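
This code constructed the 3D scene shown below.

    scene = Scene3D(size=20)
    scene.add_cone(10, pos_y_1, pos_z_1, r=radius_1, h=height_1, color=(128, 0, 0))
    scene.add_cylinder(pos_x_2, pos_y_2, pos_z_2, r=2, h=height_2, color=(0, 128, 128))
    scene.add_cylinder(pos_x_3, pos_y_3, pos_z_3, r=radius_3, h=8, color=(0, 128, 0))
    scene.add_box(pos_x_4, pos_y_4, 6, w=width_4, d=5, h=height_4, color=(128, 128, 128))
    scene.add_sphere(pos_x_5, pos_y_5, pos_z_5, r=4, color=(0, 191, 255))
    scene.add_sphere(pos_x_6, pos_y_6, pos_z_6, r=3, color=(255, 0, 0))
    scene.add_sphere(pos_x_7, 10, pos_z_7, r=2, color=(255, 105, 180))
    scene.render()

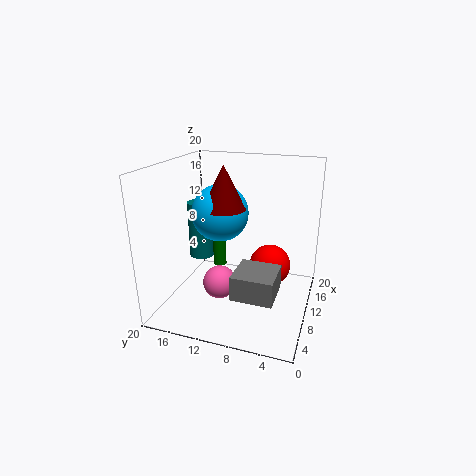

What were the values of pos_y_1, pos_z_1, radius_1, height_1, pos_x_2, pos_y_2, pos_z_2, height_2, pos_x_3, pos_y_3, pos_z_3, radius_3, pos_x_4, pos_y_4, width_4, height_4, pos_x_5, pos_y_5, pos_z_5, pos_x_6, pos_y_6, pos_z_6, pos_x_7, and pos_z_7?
pos_y_1 = 12, pos_z_1 = 14, radius_1 = 3, height_1 = 6, pos_x_2 = 15, pos_y_2 = 18, pos_z_2 = 4, height_2 = 9, pos_x_3 = 13, pos_y_3 = 14, pos_z_3 = 4, radius_3 = 1, pos_x_4 = 1, pos_y_4 = 3, width_4 = 5, height_4 = 3, pos_x_5 = 11, pos_y_5 = 13, pos_z_5 = 13, pos_x_6 = 13, pos_y_6 = 6, pos_z_6 = 5, pos_x_7 = 3, pos_z_7 = 7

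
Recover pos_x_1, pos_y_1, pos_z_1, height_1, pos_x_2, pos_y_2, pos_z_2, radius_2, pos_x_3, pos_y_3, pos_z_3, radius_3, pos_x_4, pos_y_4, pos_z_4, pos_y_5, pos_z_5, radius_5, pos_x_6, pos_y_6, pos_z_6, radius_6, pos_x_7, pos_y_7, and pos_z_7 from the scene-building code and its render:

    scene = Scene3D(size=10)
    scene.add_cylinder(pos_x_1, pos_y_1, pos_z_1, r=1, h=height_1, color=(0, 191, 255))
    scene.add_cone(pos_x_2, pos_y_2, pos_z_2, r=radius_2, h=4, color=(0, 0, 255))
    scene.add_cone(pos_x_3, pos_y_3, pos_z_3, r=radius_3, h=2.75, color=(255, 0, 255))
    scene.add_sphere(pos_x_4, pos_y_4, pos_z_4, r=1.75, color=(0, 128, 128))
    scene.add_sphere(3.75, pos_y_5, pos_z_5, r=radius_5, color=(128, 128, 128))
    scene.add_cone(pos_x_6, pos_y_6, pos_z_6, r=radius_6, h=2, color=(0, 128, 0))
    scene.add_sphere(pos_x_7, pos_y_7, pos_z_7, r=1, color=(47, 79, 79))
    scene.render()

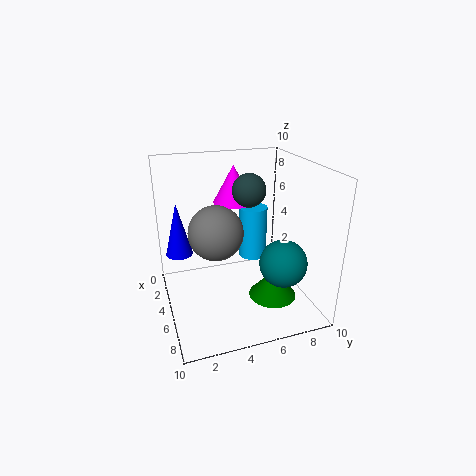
pos_x_1 = 4, pos_y_1 = 6.5, pos_z_1 = 3, height_1 = 3.75, pos_x_2 = 2.25, pos_y_2 = 1.25, pos_z_2 = 3, radius_2 = 1, pos_x_3 = 2.5, pos_y_3 = 5.5, pos_z_3 = 6.75, radius_3 = 1.5, pos_x_4 = 5.75, pos_y_4 = 8.25, pos_z_4 = 2.75, pos_y_5 = 3.75, pos_z_5 = 5, radius_5 = 2, pos_x_6 = 5.75, pos_y_6 = 7.5, pos_z_6 = 0.25, radius_6 = 1.75, pos_x_7 = 7, pos_y_7 = 5, pos_z_7 = 9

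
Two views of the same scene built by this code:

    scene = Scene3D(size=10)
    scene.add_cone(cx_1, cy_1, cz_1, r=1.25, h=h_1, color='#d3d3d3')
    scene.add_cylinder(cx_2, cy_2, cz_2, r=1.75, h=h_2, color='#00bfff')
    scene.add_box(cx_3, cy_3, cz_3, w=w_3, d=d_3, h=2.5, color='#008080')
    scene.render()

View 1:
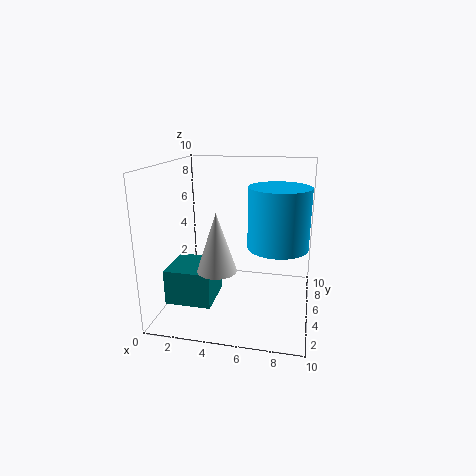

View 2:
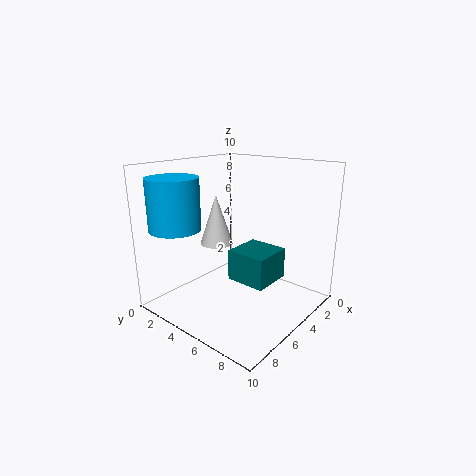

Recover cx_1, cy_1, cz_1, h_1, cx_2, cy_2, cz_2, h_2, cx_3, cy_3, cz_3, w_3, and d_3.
cx_1 = 4.25; cy_1 = 2.25; cz_1 = 3.75; h_1 = 3.75; cx_2 = 8; cy_2 = 2; cz_2 = 5.75; h_2 = 3.5; cx_3 = 0.25; cy_3 = 2.75; cz_3 = 0.5; w_3 = 3.25; d_3 = 3.25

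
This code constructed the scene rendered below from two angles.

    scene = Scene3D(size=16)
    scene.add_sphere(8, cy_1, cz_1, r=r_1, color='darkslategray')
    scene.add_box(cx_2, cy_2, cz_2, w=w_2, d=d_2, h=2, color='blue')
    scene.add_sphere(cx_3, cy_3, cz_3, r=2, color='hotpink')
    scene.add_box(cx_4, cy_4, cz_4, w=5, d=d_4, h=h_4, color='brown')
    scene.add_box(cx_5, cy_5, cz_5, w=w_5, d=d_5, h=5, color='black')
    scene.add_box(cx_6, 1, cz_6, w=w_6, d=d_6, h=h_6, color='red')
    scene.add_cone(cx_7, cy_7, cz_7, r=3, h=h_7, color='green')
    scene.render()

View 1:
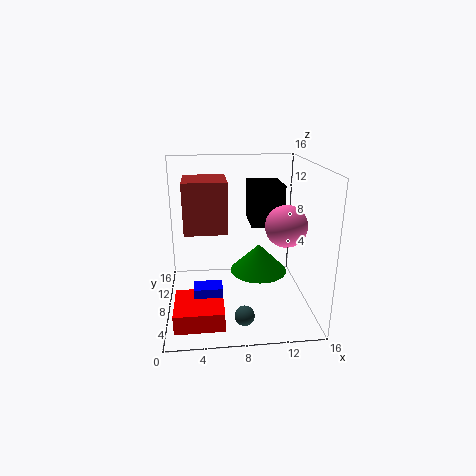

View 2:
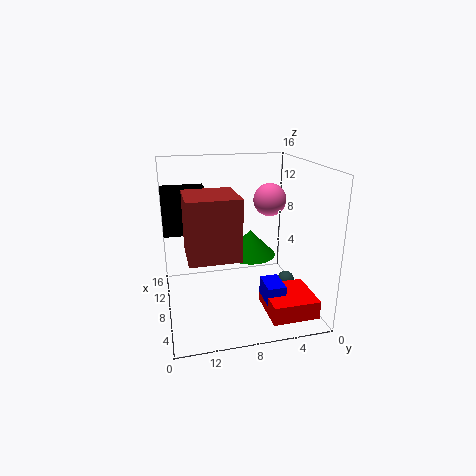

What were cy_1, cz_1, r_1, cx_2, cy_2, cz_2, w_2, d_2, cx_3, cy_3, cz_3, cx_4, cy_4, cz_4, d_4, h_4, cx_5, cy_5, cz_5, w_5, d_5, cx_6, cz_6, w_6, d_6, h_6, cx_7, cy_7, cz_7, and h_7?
cy_1 = 2; cz_1 = 2; r_1 = 1; cx_2 = 3; cy_2 = 4; cz_2 = 2; w_2 = 3; d_2 = 2; cx_3 = 12; cy_3 = 3; cz_3 = 11; cx_4 = 2; cy_4 = 9; cz_4 = 8; d_4 = 5; h_4 = 6; cx_5 = 10; cy_5 = 11; cz_5 = 8; w_5 = 4; d_5 = 5; cx_6 = 1; cz_6 = 1; w_6 = 5; d_6 = 5; h_6 = 2; cx_7 = 10; cy_7 = 6; cz_7 = 5; h_7 = 3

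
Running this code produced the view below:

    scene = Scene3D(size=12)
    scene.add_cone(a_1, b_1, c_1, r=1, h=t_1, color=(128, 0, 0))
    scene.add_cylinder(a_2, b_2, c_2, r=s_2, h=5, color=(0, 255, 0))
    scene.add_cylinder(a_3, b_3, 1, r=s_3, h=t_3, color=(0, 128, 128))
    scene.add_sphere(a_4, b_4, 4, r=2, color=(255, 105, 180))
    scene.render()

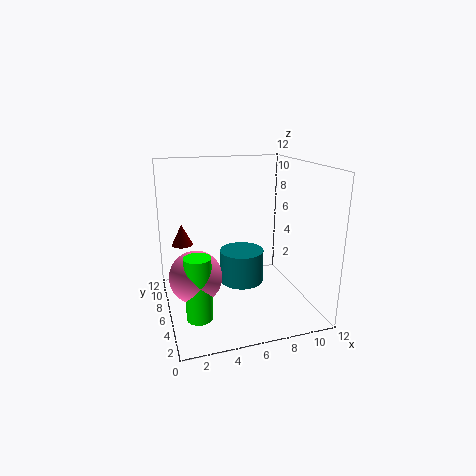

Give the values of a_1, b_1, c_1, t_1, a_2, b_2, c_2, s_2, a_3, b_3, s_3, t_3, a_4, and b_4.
a_1 = 2
b_1 = 11
c_1 = 4
t_1 = 2
a_2 = 2
b_2 = 3
c_2 = 1
s_2 = 1
a_3 = 7
b_3 = 8
s_3 = 2
t_3 = 3
a_4 = 2
b_4 = 4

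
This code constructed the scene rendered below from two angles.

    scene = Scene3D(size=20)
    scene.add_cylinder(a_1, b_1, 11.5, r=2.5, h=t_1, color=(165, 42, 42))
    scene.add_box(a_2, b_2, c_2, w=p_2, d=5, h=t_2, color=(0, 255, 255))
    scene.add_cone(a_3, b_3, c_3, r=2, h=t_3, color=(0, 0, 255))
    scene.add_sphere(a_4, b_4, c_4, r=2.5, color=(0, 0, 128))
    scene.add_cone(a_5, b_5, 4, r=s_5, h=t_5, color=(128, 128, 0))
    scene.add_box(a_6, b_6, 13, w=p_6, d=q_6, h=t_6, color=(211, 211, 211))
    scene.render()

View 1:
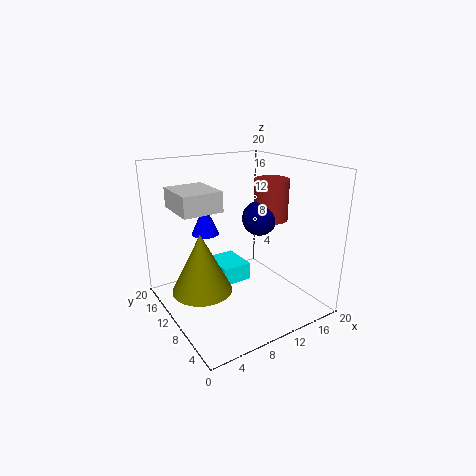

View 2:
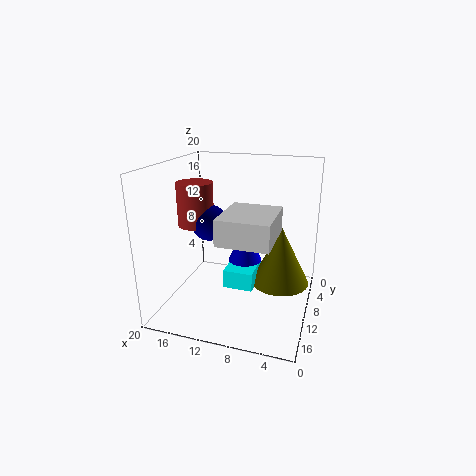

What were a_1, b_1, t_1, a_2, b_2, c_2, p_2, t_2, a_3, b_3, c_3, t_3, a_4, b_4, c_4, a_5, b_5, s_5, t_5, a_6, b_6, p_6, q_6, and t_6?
a_1 = 16, b_1 = 10.5, t_1 = 6, a_2 = 7, b_2 = 8.5, c_2 = 4, p_2 = 4, t_2 = 2.5, a_3 = 7.5, b_3 = 15, c_3 = 9.5, t_3 = 4.5, a_4 = 14, b_4 = 10.5, c_4 = 12, a_5 = 4, b_5 = 9.5, s_5 = 4, t_5 = 8, a_6 = 3.5, b_6 = 13, p_6 = 6, q_6 = 7, t_6 = 3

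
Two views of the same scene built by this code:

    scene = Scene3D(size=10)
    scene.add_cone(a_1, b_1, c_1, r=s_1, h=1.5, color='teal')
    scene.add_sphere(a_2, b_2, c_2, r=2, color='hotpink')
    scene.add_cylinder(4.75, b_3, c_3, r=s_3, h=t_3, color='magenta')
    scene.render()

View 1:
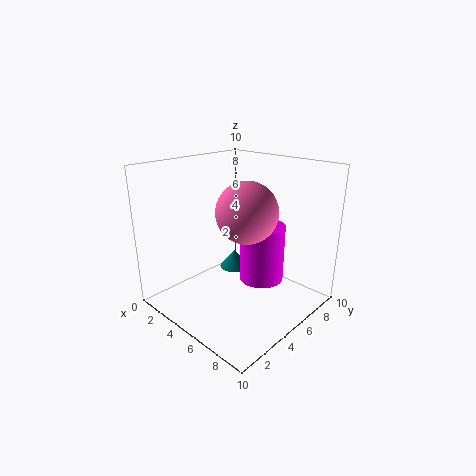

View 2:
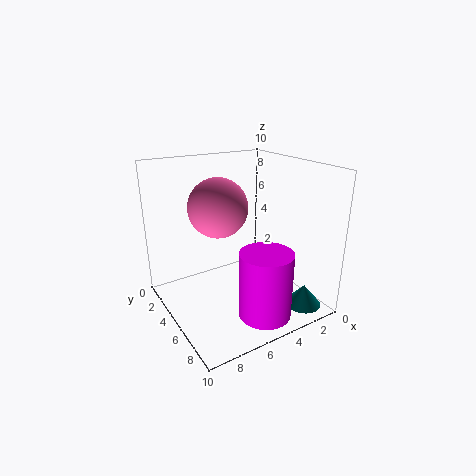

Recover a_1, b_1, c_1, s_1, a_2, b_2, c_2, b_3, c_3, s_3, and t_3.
a_1 = 1.5
b_1 = 8.25
c_1 = 0.25
s_1 = 1.25
a_2 = 6.25
b_2 = 4.5
c_2 = 7.25
b_3 = 8
c_3 = 0.5
s_3 = 1.75
t_3 = 4.5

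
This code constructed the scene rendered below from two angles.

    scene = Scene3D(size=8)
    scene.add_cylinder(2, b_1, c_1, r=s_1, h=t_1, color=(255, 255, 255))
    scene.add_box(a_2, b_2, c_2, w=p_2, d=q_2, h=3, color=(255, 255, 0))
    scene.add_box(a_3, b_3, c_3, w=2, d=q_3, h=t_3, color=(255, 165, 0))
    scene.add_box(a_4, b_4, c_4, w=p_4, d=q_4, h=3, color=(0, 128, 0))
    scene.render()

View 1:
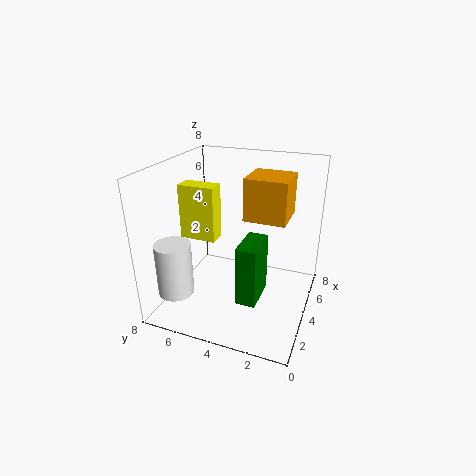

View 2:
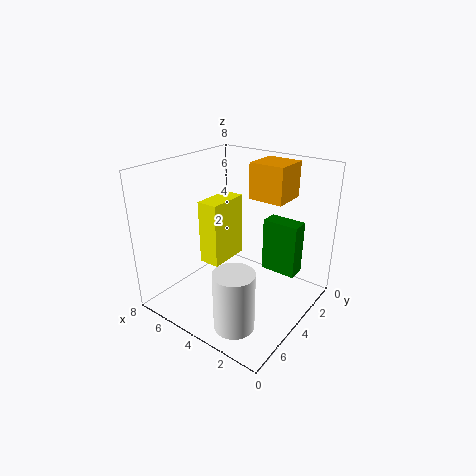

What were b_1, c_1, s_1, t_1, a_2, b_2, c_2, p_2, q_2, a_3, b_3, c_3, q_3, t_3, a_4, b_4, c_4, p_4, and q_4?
b_1 = 7, c_1 = 1, s_1 = 1, t_1 = 3, a_2 = 3, b_2 = 5, c_2 = 4, p_2 = 1, q_2 = 2, a_3 = 2, b_3 = 1, c_3 = 6, q_3 = 2, t_3 = 2, a_4 = 1, b_4 = 2, c_4 = 2, p_4 = 2, q_4 = 1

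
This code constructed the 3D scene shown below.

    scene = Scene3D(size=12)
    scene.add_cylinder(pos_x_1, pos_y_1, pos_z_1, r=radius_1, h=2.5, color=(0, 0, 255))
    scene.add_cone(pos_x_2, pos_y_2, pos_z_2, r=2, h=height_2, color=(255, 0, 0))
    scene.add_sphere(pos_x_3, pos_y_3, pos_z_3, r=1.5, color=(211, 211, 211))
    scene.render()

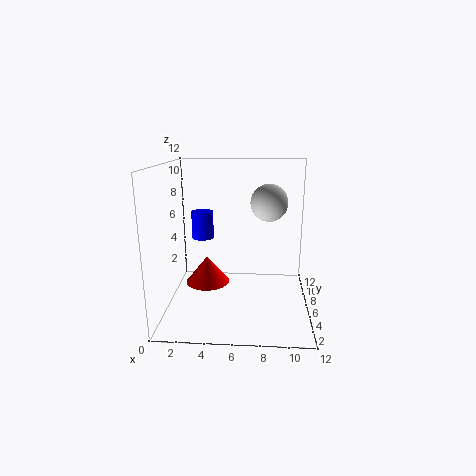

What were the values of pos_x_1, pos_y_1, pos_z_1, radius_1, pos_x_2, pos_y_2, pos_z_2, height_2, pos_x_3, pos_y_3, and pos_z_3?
pos_x_1 = 2.5, pos_y_1 = 9, pos_z_1 = 5, radius_1 = 1, pos_x_2 = 3, pos_y_2 = 8, pos_z_2 = 1, height_2 = 2.5, pos_x_3 = 8.5, pos_y_3 = 6, pos_z_3 = 9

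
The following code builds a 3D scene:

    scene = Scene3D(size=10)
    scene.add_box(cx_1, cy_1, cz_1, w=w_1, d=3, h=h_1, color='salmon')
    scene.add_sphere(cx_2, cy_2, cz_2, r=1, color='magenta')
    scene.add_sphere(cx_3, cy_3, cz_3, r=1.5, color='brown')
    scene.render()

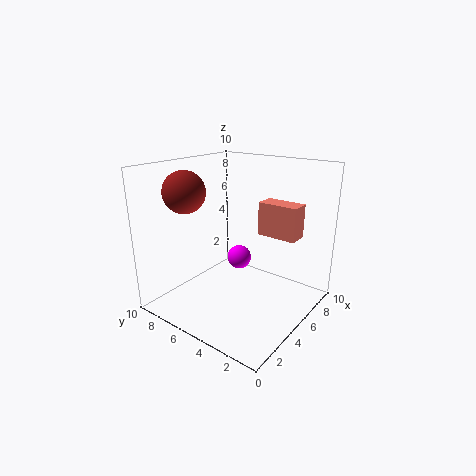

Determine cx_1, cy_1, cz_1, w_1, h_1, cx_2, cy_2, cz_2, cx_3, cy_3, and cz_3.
cx_1 = 7.5, cy_1 = 2, cz_1 = 4.5, w_1 = 1.5, h_1 = 2.5, cx_2 = 8.5, cy_2 = 7.5, cz_2 = 1.5, cx_3 = 3.5, cy_3 = 8.5, cz_3 = 8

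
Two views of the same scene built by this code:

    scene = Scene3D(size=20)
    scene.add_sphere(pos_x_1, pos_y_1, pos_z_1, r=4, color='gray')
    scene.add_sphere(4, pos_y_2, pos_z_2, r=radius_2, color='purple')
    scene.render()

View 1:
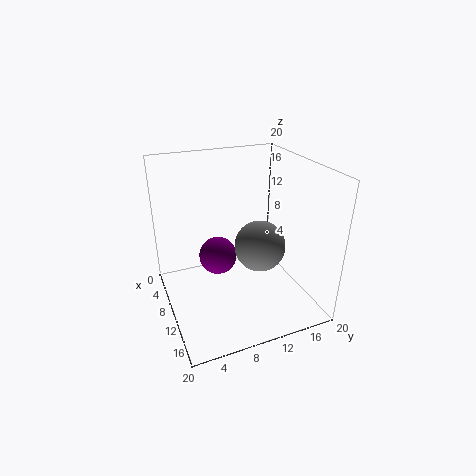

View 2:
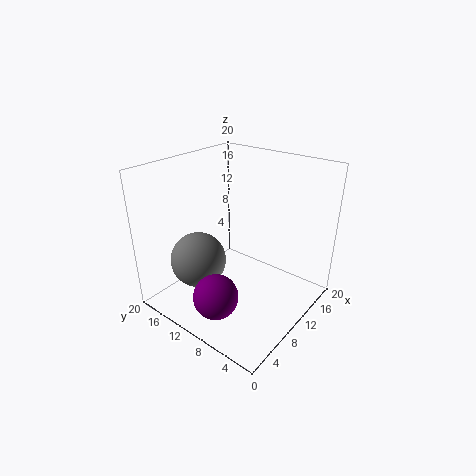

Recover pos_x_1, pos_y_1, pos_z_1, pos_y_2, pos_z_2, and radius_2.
pos_x_1 = 7
pos_y_1 = 15
pos_z_1 = 6
pos_y_2 = 9
pos_z_2 = 4
radius_2 = 3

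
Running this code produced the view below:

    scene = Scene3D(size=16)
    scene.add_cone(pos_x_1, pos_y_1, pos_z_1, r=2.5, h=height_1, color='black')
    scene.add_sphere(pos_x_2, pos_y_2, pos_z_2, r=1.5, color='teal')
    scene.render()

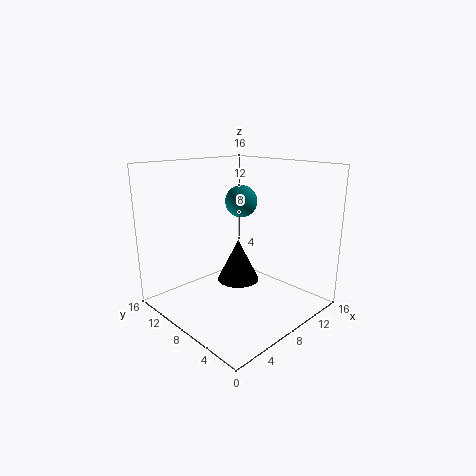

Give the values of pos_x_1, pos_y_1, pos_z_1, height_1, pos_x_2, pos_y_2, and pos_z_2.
pos_x_1 = 9.5; pos_y_1 = 9.5; pos_z_1 = 2; height_1 = 5; pos_x_2 = 5.5; pos_y_2 = 5; pos_z_2 = 13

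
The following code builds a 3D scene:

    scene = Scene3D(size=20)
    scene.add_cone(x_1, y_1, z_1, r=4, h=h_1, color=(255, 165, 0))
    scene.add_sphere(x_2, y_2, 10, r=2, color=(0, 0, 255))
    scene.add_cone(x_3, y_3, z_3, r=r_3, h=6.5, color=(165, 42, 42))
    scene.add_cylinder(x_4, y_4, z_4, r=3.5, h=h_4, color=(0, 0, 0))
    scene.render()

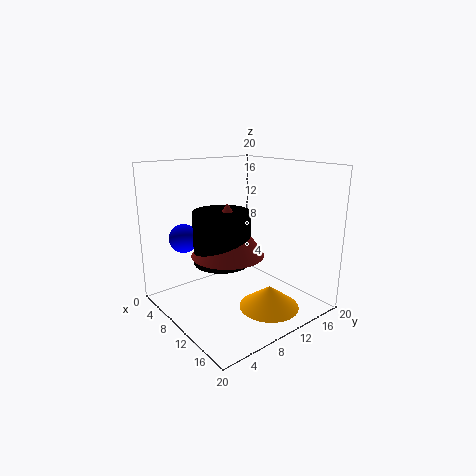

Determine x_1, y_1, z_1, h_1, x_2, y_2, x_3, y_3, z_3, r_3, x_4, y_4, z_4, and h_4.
x_1 = 15.5
y_1 = 11
z_1 = 1.5
h_1 = 3
x_2 = 5.5
y_2 = 4
x_3 = 13
y_3 = 6
z_3 = 9.5
r_3 = 4.5
x_4 = 12.5
y_4 = 5.5
z_4 = 8.5
h_4 = 6.5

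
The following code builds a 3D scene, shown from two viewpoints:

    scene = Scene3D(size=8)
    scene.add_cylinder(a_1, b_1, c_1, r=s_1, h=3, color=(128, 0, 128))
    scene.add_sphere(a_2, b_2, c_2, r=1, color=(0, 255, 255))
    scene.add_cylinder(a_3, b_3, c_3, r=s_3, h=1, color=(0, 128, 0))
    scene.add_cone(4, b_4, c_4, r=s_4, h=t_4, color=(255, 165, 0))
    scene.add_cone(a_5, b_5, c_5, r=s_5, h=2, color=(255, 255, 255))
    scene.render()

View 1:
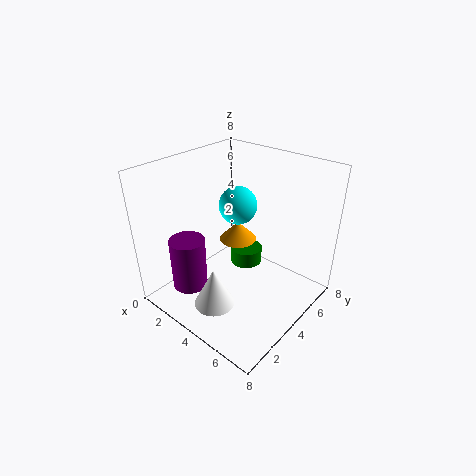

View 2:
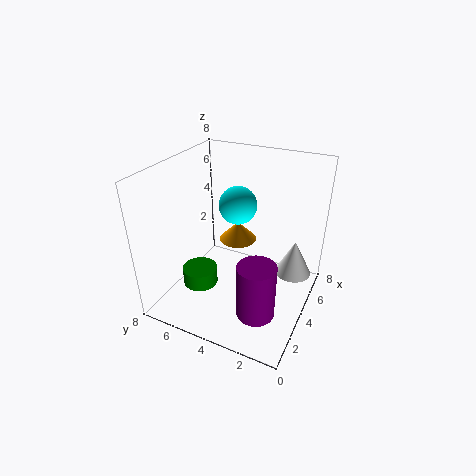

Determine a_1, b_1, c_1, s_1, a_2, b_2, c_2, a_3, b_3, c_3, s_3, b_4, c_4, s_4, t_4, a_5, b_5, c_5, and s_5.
a_1 = 2; b_1 = 2; c_1 = 1; s_1 = 1; a_2 = 4; b_2 = 4; c_2 = 6; a_3 = 3; b_3 = 6; c_3 = 1; s_3 = 1; b_4 = 4; c_4 = 4; s_4 = 1; t_4 = 1; a_5 = 5; b_5 = 1; c_5 = 2; s_5 = 1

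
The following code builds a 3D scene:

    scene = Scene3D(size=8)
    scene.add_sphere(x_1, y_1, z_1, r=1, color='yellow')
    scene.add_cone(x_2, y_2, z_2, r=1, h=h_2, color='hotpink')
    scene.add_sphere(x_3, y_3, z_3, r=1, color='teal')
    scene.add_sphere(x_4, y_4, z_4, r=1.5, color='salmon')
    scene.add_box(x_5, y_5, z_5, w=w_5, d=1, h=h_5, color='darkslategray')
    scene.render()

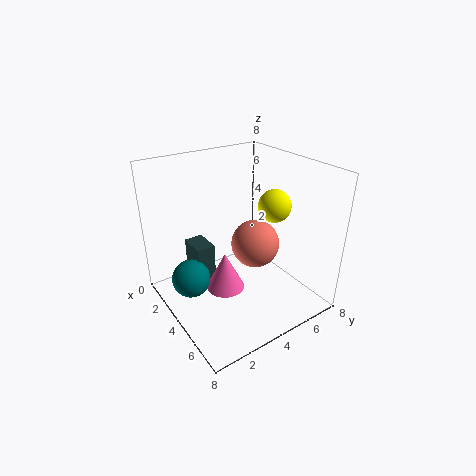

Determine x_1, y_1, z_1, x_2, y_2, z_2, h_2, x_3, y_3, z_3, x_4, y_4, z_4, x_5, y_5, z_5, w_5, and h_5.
x_1 = 3.5
y_1 = 7
z_1 = 5
x_2 = 5
y_2 = 2.5
z_2 = 2
h_2 = 2
x_3 = 4
y_3 = 1
z_3 = 2.5
x_4 = 3
y_4 = 6
z_4 = 2.5
x_5 = 2.5
y_5 = 1.5
z_5 = 1.5
w_5 = 1.5
h_5 = 2.5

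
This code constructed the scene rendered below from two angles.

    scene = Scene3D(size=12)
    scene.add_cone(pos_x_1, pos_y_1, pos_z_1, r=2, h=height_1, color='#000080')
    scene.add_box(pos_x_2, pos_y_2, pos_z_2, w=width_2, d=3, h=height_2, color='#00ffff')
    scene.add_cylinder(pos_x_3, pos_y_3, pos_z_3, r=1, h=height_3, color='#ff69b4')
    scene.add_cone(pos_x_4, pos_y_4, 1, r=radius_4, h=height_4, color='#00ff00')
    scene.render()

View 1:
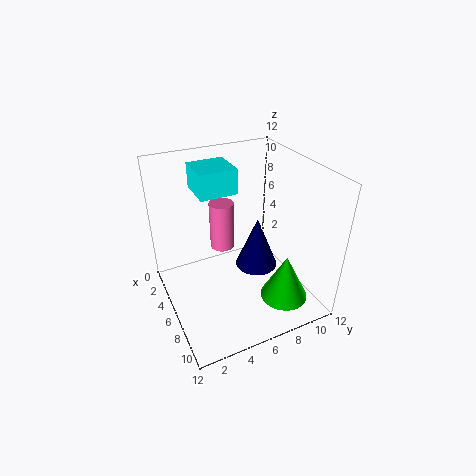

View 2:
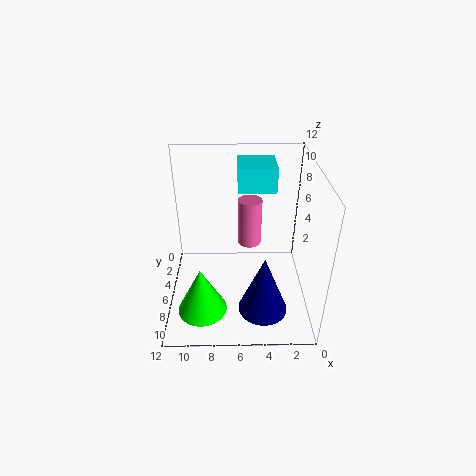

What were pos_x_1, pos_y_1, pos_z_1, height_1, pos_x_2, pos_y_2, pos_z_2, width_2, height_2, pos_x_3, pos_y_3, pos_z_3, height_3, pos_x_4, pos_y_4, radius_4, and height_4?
pos_x_1 = 4
pos_y_1 = 9
pos_z_1 = 1
height_1 = 5
pos_x_2 = 3
pos_y_2 = 3
pos_z_2 = 10
width_2 = 3
height_2 = 2
pos_x_3 = 5
pos_y_3 = 5
pos_z_3 = 5
height_3 = 4
pos_x_4 = 9
pos_y_4 = 9
radius_4 = 2
height_4 = 4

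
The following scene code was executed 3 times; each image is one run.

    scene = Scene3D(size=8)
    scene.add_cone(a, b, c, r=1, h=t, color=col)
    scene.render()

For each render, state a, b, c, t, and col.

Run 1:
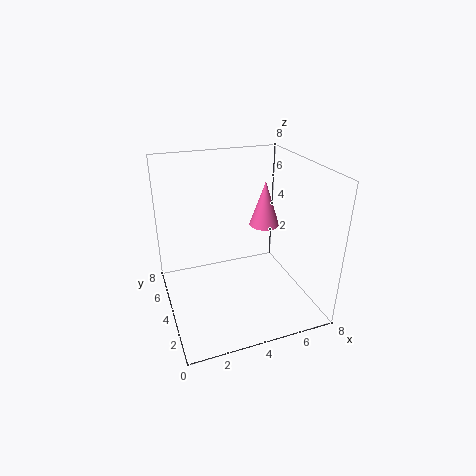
a = 7, b = 7, c = 3, t = 3, col = 'hotpink'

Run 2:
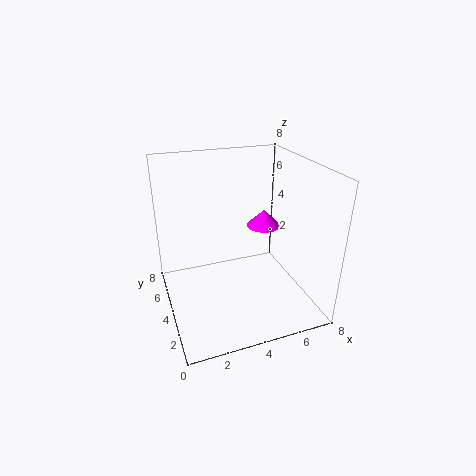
a = 6, b = 5, c = 4, t = 1, col = 'magenta'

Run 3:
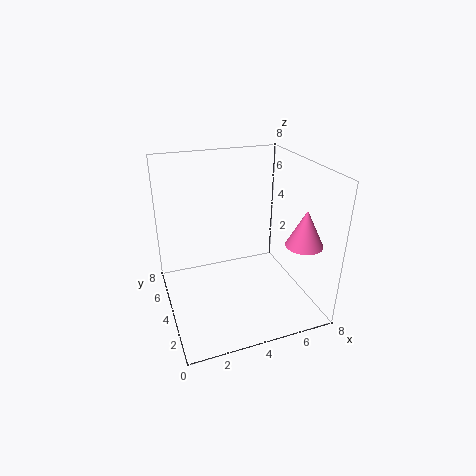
a = 7, b = 2, c = 4, t = 2, col = 'hotpink'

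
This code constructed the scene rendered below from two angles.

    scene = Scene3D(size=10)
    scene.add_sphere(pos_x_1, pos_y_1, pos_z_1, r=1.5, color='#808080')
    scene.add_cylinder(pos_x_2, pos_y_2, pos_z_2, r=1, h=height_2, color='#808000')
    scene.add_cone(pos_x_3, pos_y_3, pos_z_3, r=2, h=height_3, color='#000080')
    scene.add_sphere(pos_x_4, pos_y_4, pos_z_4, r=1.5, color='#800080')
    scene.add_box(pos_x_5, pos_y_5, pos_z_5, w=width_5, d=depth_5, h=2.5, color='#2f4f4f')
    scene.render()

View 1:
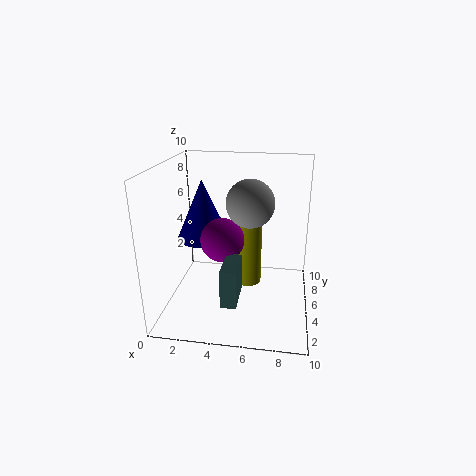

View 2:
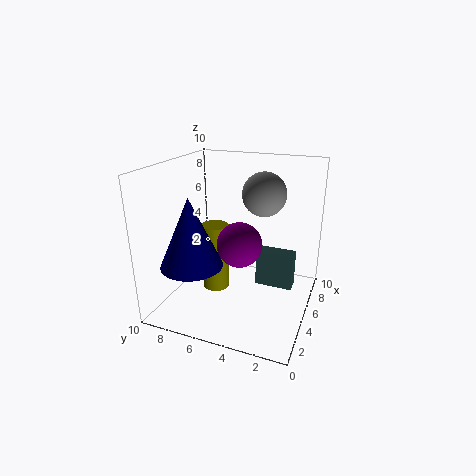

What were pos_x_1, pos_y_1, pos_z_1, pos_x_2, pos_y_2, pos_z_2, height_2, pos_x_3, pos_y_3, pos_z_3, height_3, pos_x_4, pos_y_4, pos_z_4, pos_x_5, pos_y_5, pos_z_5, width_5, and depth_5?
pos_x_1 = 6; pos_y_1 = 3.5; pos_z_1 = 8; pos_x_2 = 5.5; pos_y_2 = 7; pos_z_2 = 0.5; height_2 = 5; pos_x_3 = 2; pos_y_3 = 7; pos_z_3 = 4; height_3 = 4.5; pos_x_4 = 4; pos_y_4 = 4.5; pos_z_4 = 5; pos_x_5 = 4.5; pos_y_5 = 1; pos_z_5 = 2; width_5 = 1; depth_5 = 2.5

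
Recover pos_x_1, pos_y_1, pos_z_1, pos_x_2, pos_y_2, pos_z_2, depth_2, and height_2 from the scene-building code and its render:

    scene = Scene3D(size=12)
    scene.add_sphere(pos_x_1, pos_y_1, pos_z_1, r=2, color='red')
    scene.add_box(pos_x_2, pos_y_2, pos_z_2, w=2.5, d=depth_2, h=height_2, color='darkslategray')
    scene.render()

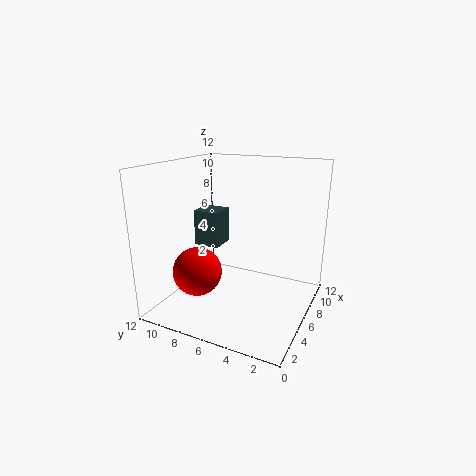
pos_x_1 = 3.5
pos_y_1 = 8.5
pos_z_1 = 3.5
pos_x_2 = 8.5
pos_y_2 = 9.5
pos_z_2 = 3.5
depth_2 = 2.5
height_2 = 3.5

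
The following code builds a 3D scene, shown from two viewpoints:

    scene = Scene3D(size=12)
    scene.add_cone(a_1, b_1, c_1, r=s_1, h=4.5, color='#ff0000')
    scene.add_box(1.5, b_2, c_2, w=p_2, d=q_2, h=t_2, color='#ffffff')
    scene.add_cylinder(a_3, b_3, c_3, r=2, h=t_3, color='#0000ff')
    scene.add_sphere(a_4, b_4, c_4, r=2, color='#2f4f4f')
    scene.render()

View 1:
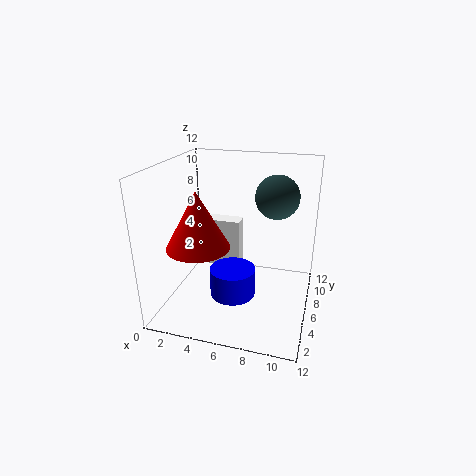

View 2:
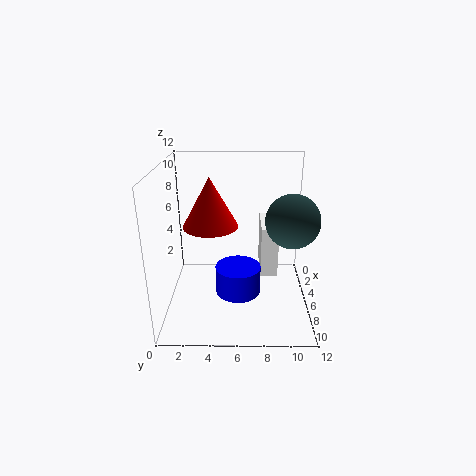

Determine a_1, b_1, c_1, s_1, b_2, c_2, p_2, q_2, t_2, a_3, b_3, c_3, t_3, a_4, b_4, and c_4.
a_1 = 3.5; b_1 = 3.5; c_1 = 6; s_1 = 2.5; b_2 = 8; c_2 = 2; p_2 = 4; q_2 = 1.5; t_2 = 4.5; a_3 = 5.5; b_3 = 6; c_3 = 0.5; t_3 = 2.5; a_4 = 8.5; b_4 = 10; c_4 = 8.5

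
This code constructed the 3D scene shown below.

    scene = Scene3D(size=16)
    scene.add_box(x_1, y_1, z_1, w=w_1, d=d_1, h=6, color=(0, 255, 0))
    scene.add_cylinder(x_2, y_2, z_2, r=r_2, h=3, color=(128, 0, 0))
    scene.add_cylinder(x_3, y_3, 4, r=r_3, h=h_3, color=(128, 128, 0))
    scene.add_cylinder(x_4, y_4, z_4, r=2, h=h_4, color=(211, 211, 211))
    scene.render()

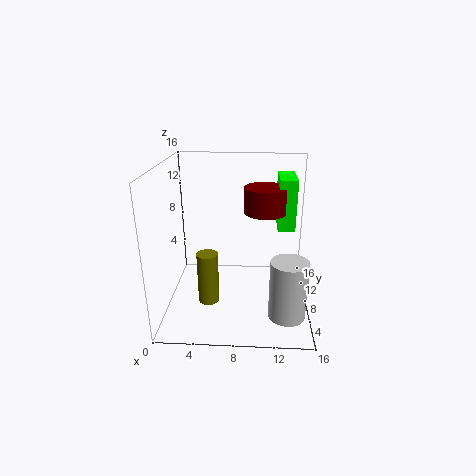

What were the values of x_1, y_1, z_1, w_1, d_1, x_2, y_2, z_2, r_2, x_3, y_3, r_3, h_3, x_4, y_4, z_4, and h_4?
x_1 = 12.5
y_1 = 10
z_1 = 8
w_1 = 2
d_1 = 5
x_2 = 11
y_2 = 11
z_2 = 10
r_2 = 2.5
x_3 = 5.5
y_3 = 2
r_3 = 1
h_3 = 5
x_4 = 13.5
y_4 = 4.5
z_4 = 0.5
h_4 = 6.5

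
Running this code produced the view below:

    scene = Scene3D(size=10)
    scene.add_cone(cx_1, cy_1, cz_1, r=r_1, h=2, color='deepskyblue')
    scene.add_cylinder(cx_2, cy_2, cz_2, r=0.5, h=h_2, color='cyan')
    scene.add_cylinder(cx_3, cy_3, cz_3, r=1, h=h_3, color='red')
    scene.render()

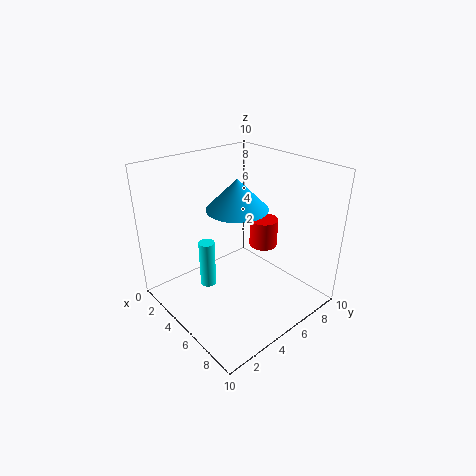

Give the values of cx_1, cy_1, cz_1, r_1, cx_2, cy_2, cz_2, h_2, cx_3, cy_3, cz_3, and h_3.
cx_1 = 5.5
cy_1 = 4.5
cz_1 = 7.5
r_1 = 2
cx_2 = 5.5
cy_2 = 2
cz_2 = 3
h_2 = 3
cx_3 = 5.5
cy_3 = 7
cz_3 = 4
h_3 = 2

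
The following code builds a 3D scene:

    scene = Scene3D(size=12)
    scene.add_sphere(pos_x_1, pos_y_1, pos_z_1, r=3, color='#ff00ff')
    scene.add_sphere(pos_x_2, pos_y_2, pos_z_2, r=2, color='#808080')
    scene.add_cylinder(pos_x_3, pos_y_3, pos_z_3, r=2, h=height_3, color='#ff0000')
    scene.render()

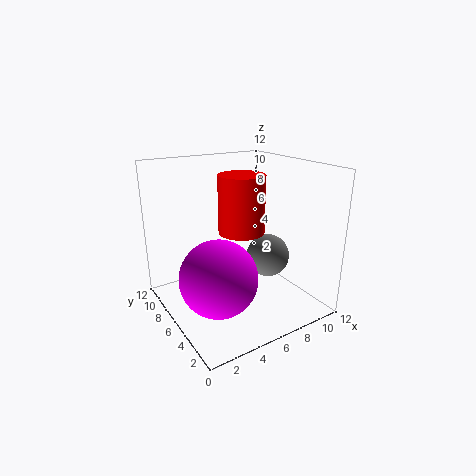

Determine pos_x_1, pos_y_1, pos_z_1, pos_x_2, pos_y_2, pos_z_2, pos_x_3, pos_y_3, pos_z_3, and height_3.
pos_x_1 = 3
pos_y_1 = 4
pos_z_1 = 4
pos_x_2 = 10
pos_y_2 = 7
pos_z_2 = 3
pos_x_3 = 7
pos_y_3 = 7
pos_z_3 = 6
height_3 = 5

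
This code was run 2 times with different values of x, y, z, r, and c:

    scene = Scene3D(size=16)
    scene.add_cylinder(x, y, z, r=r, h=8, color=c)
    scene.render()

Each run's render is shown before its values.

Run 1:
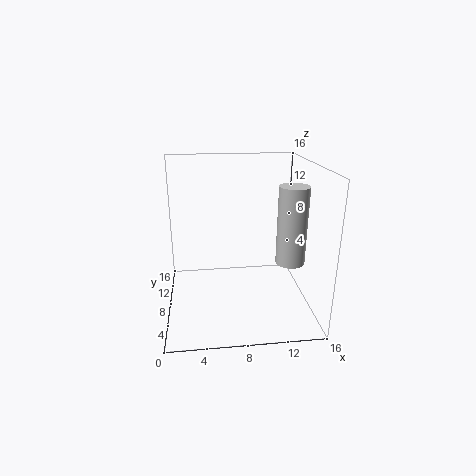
x = 13, y = 4.5, z = 6.5, r = 1.5, c = 'lightgray'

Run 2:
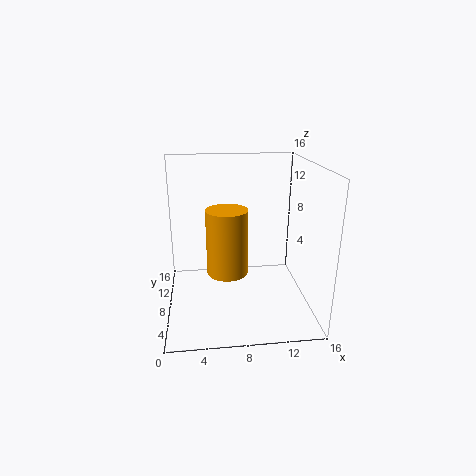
x = 7, y = 10.5, z = 2.5, r = 2.5, c = 'orange'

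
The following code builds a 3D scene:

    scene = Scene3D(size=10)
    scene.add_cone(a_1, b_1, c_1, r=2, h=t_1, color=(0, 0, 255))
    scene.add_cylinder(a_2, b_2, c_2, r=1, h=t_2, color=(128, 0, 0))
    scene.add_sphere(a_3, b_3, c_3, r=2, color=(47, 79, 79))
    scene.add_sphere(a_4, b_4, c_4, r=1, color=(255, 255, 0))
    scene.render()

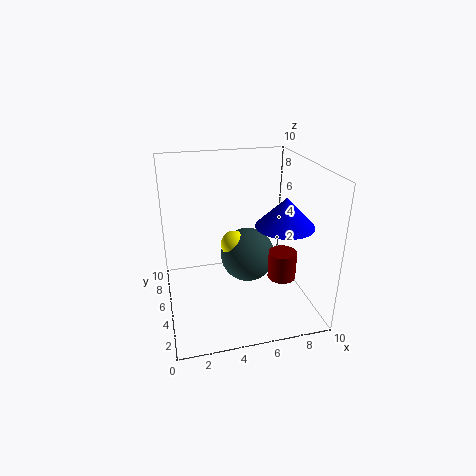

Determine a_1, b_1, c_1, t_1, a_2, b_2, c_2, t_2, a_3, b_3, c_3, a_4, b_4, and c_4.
a_1 = 8, b_1 = 4, c_1 = 6, t_1 = 2, a_2 = 8, b_2 = 4, c_2 = 2, t_2 = 2, a_3 = 6, b_3 = 6, c_3 = 3, a_4 = 5, b_4 = 6, c_4 = 4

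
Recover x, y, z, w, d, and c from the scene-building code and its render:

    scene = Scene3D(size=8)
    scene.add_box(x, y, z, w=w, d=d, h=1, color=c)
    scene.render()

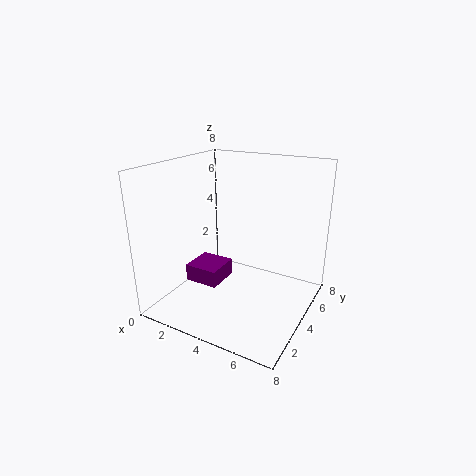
x = 1; y = 3; z = 1; w = 2; d = 2; c = 'purple'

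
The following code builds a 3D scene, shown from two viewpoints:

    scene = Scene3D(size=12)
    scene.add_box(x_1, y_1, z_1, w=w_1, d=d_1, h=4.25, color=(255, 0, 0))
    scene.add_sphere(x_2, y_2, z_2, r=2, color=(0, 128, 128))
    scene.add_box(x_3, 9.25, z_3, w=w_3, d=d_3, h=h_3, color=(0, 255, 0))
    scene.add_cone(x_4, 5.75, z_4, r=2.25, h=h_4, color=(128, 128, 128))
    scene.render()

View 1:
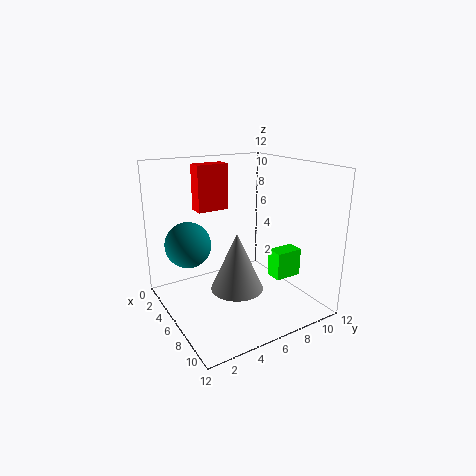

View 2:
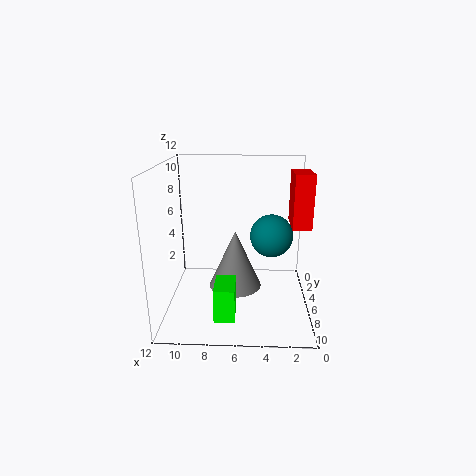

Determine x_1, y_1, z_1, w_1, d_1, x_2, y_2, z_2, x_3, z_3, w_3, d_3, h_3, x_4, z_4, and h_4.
x_1 = 0.25, y_1 = 4.5, z_1 = 7.25, w_1 = 1.5, d_1 = 3, x_2 = 3, y_2 = 2.75, z_2 = 5, x_3 = 6, z_3 = 1.75, w_3 = 1.5, d_3 = 2.5, h_3 = 2.5, x_4 = 6.25, z_4 = 1.5, h_4 = 5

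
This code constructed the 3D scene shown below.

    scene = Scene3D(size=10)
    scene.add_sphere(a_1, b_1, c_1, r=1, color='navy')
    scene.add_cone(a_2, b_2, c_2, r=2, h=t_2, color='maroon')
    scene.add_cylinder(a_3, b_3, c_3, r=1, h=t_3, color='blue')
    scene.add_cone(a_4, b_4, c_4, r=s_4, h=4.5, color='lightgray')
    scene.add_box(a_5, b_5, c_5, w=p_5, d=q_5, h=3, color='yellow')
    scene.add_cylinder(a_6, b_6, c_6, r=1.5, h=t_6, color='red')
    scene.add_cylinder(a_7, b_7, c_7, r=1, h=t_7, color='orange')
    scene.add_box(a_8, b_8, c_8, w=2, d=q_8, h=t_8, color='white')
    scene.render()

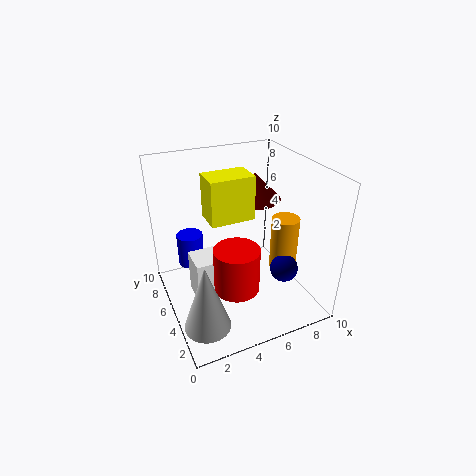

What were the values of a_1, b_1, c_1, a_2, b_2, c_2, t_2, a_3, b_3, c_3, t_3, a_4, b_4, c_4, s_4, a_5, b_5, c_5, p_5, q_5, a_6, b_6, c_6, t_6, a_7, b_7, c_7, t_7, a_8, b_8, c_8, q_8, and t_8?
a_1 = 8, b_1 = 3.5, c_1 = 2.5, a_2 = 7.5, b_2 = 7.5, c_2 = 6.5, t_2 = 2, a_3 = 2.5, b_3 = 8.5, c_3 = 1.5, t_3 = 2.5, a_4 = 1.5, b_4 = 2, c_4 = 1, s_4 = 1.5, a_5 = 3, b_5 = 4.5, c_5 = 6.5, p_5 = 3, q_5 = 2, a_6 = 4, b_6 = 3, c_6 = 2.5, t_6 = 3, a_7 = 8.5, b_7 = 4.5, c_7 = 2, t_7 = 4, a_8 = 1.5, b_8 = 3.5, c_8 = 1.5, q_8 = 2, t_8 = 3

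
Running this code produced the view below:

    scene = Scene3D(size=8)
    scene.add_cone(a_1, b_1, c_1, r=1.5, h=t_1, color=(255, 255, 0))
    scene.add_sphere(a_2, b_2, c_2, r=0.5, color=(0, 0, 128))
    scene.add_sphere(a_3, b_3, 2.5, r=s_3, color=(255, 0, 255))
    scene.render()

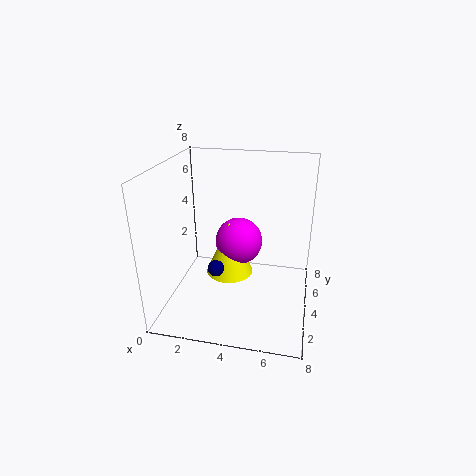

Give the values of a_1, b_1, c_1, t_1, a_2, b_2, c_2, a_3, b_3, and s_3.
a_1 = 3; b_1 = 6; c_1 = 0.5; t_1 = 3.5; a_2 = 2.5; b_2 = 4.5; c_2 = 1.5; a_3 = 3.5; b_3 = 6.5; s_3 = 1.5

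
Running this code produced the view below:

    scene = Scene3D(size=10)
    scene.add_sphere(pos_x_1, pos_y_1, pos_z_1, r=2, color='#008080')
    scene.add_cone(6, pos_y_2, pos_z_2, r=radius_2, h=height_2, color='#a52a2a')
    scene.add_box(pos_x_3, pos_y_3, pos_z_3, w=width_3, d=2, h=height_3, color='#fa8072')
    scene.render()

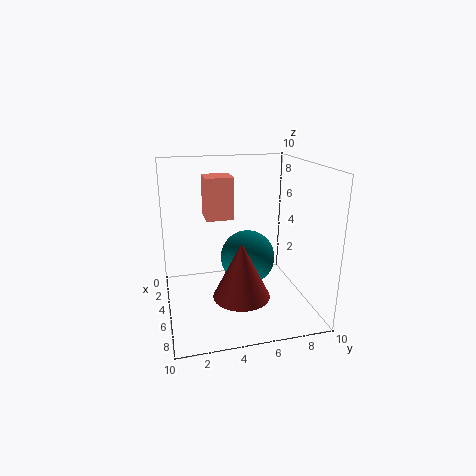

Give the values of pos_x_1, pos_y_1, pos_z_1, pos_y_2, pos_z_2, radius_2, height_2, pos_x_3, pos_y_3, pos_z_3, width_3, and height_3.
pos_x_1 = 4, pos_y_1 = 6, pos_z_1 = 3, pos_y_2 = 5, pos_z_2 = 1, radius_2 = 2, height_2 = 4, pos_x_3 = 2, pos_y_3 = 3, pos_z_3 = 6, width_3 = 2, height_3 = 3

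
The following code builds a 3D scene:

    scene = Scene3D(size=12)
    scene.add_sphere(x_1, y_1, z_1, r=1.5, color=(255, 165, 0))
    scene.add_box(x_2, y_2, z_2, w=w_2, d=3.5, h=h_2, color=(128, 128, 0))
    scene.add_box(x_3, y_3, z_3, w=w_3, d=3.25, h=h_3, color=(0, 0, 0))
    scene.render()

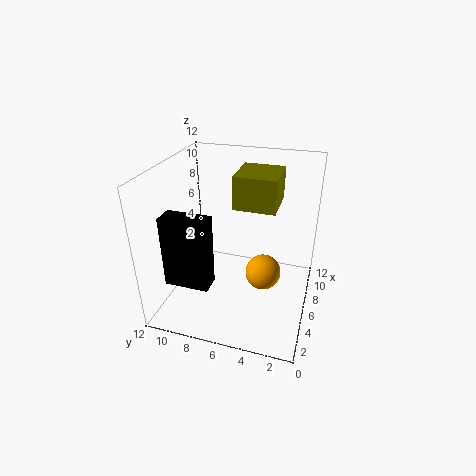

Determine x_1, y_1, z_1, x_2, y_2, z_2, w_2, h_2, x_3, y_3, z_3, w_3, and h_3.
x_1 = 6
y_1 = 3.75
z_1 = 3
x_2 = 6
y_2 = 3
z_2 = 8.5
w_2 = 3.75
h_2 = 2.75
x_3 = 0.25
y_3 = 6.5
z_3 = 4.75
w_3 = 1.5
h_3 = 5.25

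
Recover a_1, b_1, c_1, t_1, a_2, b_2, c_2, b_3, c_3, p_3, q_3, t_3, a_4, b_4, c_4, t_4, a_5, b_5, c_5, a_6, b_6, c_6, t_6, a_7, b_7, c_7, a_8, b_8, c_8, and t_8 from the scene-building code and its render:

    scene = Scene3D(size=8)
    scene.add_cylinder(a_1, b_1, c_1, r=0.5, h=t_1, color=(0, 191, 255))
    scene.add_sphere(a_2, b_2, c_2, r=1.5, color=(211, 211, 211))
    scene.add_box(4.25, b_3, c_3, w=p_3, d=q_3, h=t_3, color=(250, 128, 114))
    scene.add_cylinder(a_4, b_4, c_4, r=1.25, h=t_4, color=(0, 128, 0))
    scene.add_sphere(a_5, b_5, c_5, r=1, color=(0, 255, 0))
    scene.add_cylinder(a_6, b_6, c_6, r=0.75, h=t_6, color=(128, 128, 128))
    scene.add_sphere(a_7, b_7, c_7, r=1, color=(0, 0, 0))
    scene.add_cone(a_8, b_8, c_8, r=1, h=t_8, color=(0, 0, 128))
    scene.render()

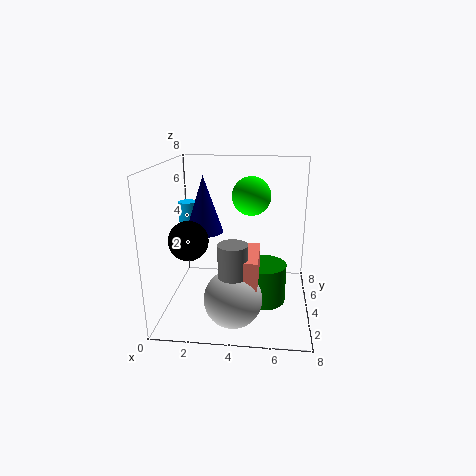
a_1 = 1.25; b_1 = 4; c_1 = 4.75; t_1 = 1.25; a_2 = 4; b_2 = 1.75; c_2 = 1.5; b_3 = 1.25; c_3 = 2.25; p_3 = 1; q_3 = 2.75; t_3 = 1.5; a_4 = 5.5; b_4 = 4; c_4 = 0.25; t_4 = 2.25; a_5 = 4.75; b_5 = 3.5; c_5 = 6.5; a_6 = 4; b_6 = 1.75; c_6 = 2.25; t_6 = 2.25; a_7 = 1.75; b_7 = 2; c_7 = 4.5; a_8 = 2.25; b_8 = 3.5; c_8 = 4.5; t_8 = 3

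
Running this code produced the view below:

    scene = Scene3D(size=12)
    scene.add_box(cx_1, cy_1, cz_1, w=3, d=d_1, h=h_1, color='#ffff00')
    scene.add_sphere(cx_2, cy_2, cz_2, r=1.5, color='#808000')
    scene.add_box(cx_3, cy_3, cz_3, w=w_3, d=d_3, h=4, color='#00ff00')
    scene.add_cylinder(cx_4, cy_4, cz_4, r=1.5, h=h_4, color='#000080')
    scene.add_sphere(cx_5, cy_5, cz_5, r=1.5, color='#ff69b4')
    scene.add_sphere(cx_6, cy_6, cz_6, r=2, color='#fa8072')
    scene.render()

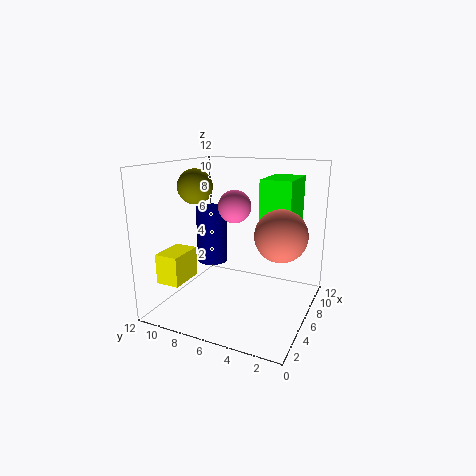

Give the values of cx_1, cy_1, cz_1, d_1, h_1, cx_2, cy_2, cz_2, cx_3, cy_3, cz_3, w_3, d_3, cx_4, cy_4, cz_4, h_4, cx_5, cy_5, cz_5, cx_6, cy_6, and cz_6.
cx_1 = 2, cy_1 = 9.5, cz_1 = 2.5, d_1 = 2, h_1 = 2.5, cx_2 = 6, cy_2 = 10, cz_2 = 10, cx_3 = 5.5, cy_3 = 1.5, cz_3 = 7, w_3 = 4, d_3 = 2.5, cx_4 = 9.5, cy_4 = 10.5, cz_4 = 2, h_4 = 5.5, cx_5 = 8.5, cy_5 = 7.5, cz_5 = 8, cx_6 = 5, cy_6 = 2, cz_6 = 7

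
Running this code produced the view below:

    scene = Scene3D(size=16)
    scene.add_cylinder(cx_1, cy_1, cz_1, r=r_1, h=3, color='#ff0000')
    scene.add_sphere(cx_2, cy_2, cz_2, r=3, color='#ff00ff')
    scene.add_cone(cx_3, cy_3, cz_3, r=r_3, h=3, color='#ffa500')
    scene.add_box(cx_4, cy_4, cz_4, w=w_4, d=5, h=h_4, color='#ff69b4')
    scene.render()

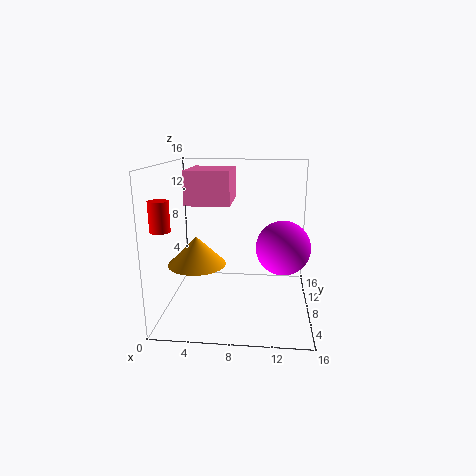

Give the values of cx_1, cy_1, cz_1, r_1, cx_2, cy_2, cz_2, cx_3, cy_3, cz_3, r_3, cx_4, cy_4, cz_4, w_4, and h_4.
cx_1 = 1
cy_1 = 3
cz_1 = 10
r_1 = 1
cx_2 = 13
cy_2 = 8
cz_2 = 7
cx_3 = 4
cy_3 = 5
cz_3 = 6
r_3 = 3
cx_4 = 4
cy_4 = 1
cz_4 = 13
w_4 = 4
h_4 = 3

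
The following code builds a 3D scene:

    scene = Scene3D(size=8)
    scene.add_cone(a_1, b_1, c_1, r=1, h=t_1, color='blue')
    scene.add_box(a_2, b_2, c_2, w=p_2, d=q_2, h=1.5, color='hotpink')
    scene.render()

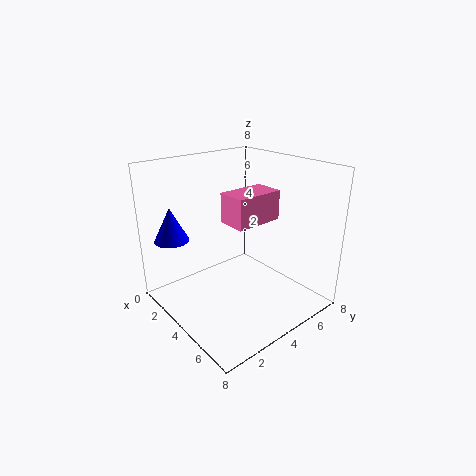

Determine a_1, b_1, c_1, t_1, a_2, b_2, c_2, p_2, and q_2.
a_1 = 1, b_1 = 1.5, c_1 = 3.5, t_1 = 2, a_2 = 4.5, b_2 = 2.5, c_2 = 5.5, p_2 = 1.5, q_2 = 2.5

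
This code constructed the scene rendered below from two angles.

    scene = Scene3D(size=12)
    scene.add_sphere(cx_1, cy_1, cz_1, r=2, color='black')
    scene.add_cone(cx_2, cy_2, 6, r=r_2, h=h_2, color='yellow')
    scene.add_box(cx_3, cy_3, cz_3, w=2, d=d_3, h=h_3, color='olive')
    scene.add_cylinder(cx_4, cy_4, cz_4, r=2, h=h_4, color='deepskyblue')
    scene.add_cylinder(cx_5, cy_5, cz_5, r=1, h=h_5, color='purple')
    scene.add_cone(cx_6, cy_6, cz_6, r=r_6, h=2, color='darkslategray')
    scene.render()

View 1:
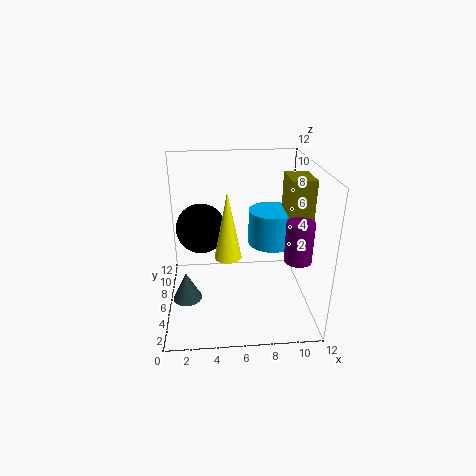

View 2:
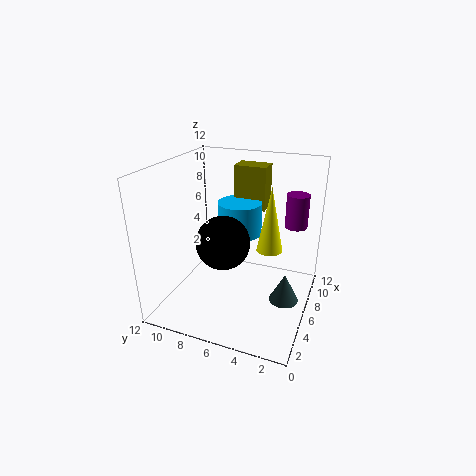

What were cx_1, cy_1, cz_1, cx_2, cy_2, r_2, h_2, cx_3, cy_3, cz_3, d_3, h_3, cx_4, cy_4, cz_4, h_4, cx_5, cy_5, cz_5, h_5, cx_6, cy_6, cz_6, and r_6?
cx_1 = 3, cy_1 = 6, cz_1 = 7, cx_2 = 5, cy_2 = 3, r_2 = 1, h_2 = 5, cx_3 = 10, cy_3 = 5, cz_3 = 7, d_3 = 3, h_3 = 4, cx_4 = 9, cy_4 = 7, cz_4 = 5, h_4 = 3, cx_5 = 10, cy_5 = 2, cz_5 = 6, h_5 = 3, cx_6 = 2, cy_6 = 1, cz_6 = 4, r_6 = 1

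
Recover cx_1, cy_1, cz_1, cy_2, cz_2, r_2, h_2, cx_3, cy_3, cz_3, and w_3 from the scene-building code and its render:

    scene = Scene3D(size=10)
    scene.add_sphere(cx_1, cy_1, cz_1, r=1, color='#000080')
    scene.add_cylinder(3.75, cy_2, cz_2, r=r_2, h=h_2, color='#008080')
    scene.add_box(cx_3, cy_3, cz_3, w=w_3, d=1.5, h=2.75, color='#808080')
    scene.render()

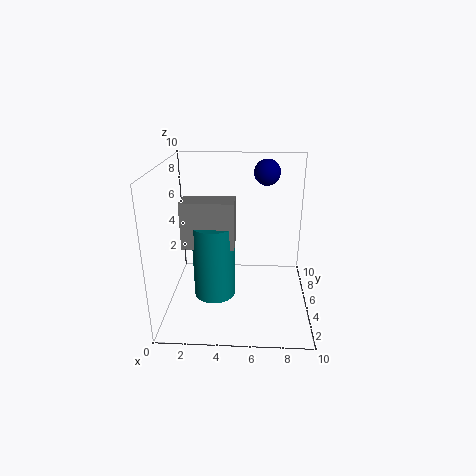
cx_1 = 7; cy_1 = 8.75; cz_1 = 8.75; cy_2 = 1.75; cz_2 = 2.75; r_2 = 1.25; h_2 = 4.5; cx_3 = 2; cy_3 = 1; cz_3 = 6; w_3 = 3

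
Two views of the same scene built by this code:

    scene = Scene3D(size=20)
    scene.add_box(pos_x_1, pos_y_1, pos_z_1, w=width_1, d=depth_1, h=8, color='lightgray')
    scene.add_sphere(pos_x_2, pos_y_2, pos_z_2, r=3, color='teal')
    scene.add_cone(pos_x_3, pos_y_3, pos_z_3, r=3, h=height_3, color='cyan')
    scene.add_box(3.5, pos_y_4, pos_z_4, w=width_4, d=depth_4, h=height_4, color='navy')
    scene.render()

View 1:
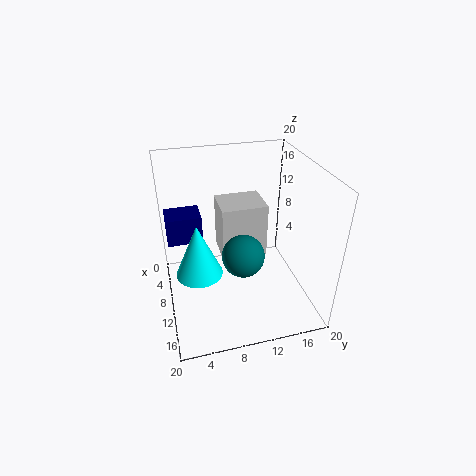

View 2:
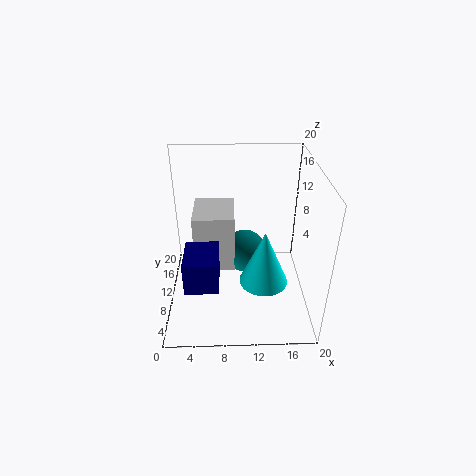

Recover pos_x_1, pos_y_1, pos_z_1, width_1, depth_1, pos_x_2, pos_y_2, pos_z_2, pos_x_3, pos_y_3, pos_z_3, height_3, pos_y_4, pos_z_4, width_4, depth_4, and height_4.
pos_x_1 = 4
pos_y_1 = 8
pos_z_1 = 6
width_1 = 5.5
depth_1 = 6.5
pos_x_2 = 11
pos_y_2 = 10.5
pos_z_2 = 7.5
pos_x_3 = 13
pos_y_3 = 4
pos_z_3 = 7.5
height_3 = 7
pos_y_4 = 0.5
pos_z_4 = 8.5
width_4 = 4
depth_4 = 5
height_4 = 4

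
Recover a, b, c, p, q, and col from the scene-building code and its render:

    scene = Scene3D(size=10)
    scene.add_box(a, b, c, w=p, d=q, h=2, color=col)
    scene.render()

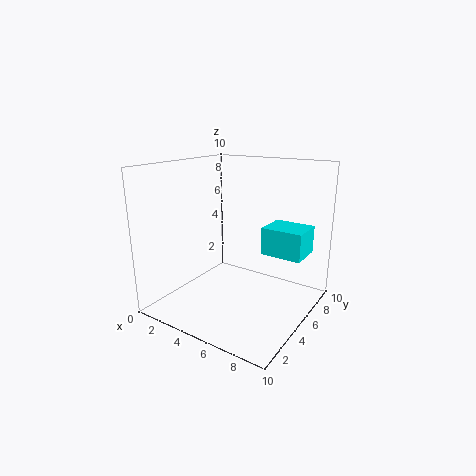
a = 6
b = 6.5
c = 3.5
p = 3
q = 2.5
col = 'cyan'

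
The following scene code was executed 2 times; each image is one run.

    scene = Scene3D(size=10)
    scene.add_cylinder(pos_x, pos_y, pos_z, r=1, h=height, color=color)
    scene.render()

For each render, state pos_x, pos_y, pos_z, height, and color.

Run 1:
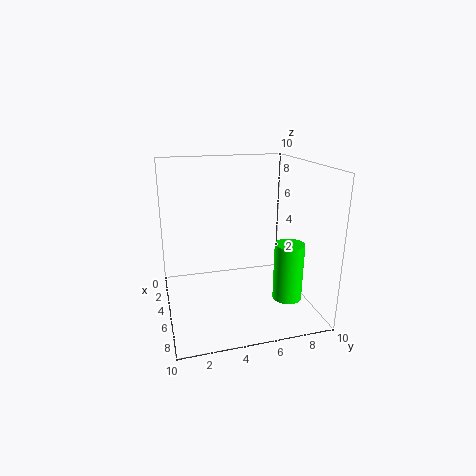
pos_x = 7
pos_y = 8
pos_z = 1
height = 4
color = 'lime'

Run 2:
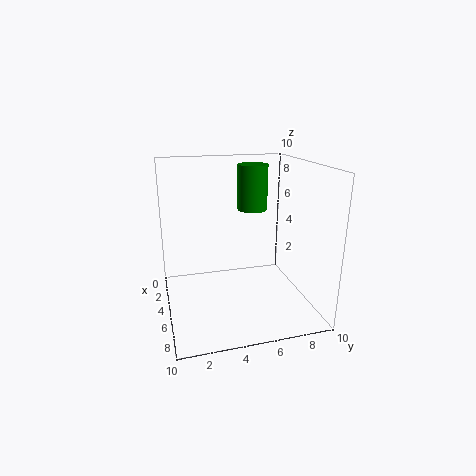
pos_x = 5
pos_y = 6
pos_z = 7
height = 3
color = 'green'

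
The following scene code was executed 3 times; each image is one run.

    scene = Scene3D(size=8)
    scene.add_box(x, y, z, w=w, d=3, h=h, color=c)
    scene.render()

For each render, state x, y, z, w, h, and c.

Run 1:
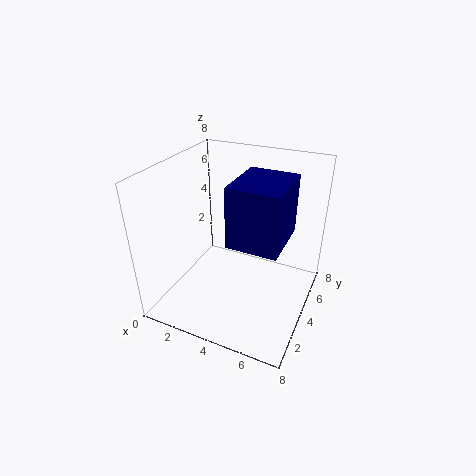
x = 4.5; y = 1.5; z = 5; w = 2.5; h = 3; c = 'navy'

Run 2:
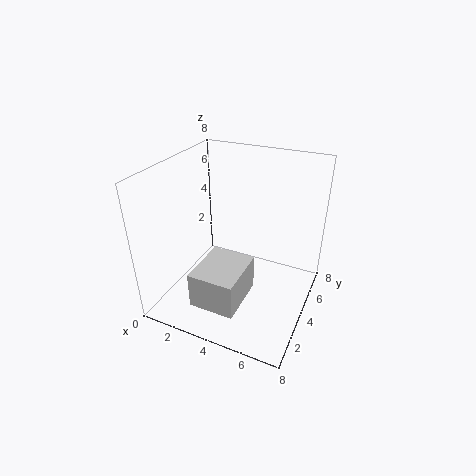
x = 2.5; y = 1; z = 1; w = 2.5; h = 2; c = 'lightgray'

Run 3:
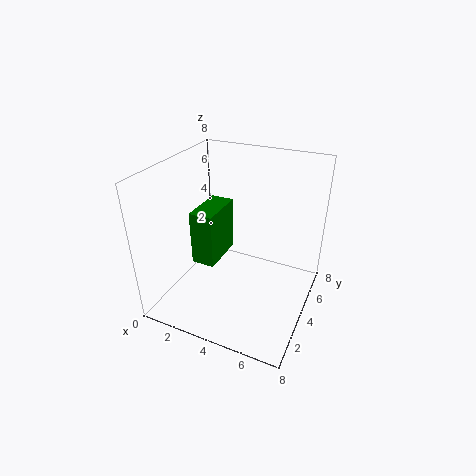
x = 0.5; y = 4.5; z = 1; w = 1.5; h = 3.5; c = 'green'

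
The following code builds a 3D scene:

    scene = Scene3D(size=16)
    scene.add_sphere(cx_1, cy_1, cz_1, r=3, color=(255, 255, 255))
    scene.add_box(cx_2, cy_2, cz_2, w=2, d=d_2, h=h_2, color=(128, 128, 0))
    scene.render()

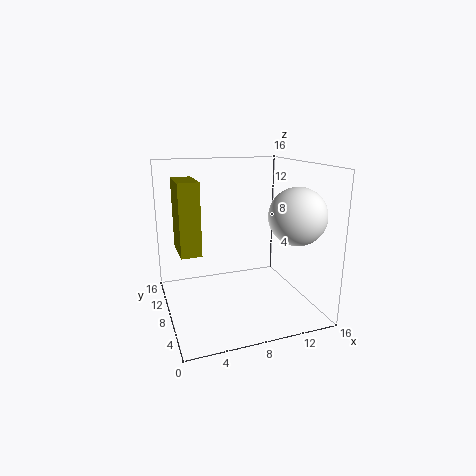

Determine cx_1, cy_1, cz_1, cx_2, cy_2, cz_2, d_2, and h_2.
cx_1 = 13
cy_1 = 4
cz_1 = 11
cx_2 = 1
cy_2 = 4
cz_2 = 8
d_2 = 4
h_2 = 7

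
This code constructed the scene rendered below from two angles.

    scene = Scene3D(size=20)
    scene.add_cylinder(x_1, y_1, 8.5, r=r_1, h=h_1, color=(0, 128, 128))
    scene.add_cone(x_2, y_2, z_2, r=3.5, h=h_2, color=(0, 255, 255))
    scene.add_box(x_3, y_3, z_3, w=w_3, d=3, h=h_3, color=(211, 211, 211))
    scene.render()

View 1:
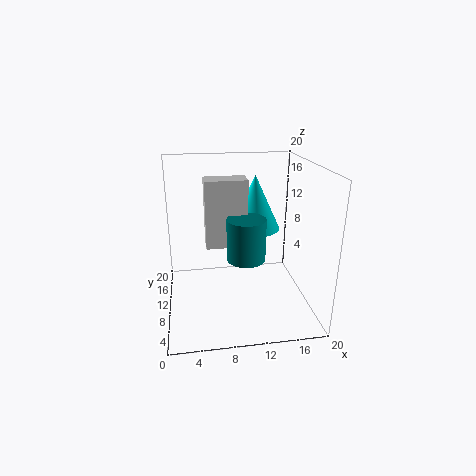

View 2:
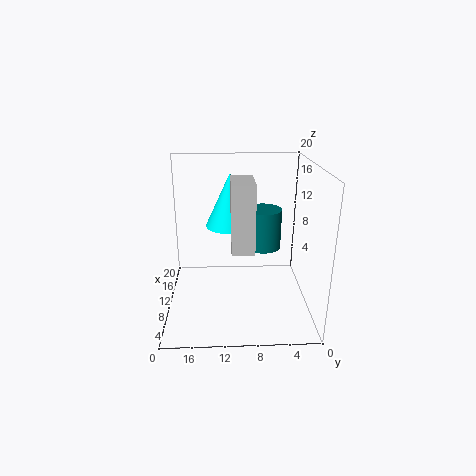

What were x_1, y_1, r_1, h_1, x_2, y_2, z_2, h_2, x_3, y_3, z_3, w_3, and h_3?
x_1 = 10.5; y_1 = 6.5; r_1 = 2.5; h_1 = 5.5; x_2 = 12.5; y_2 = 11; z_2 = 11; h_2 = 7.5; x_3 = 5.5; y_3 = 8; z_3 = 9.5; w_3 = 5.5; h_3 = 9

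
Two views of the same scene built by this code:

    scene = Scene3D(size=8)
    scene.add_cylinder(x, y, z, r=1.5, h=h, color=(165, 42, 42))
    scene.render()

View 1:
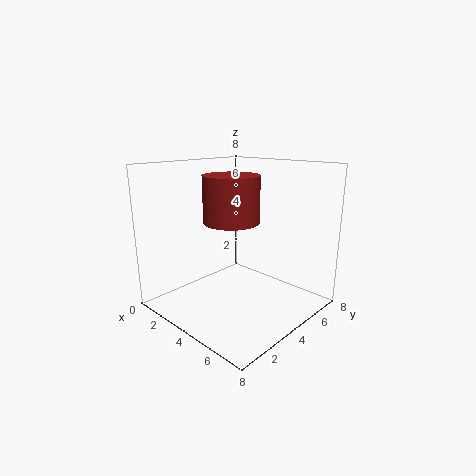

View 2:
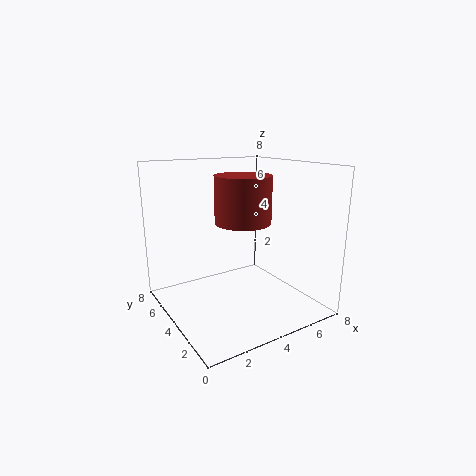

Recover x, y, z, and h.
x = 4
y = 3.5
z = 5
h = 2.5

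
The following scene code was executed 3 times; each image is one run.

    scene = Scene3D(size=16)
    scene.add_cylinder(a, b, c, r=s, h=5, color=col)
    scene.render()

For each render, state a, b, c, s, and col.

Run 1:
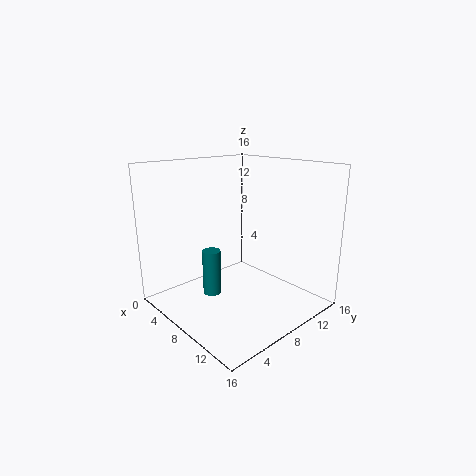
a = 7, b = 5, c = 2, s = 1, col = 'teal'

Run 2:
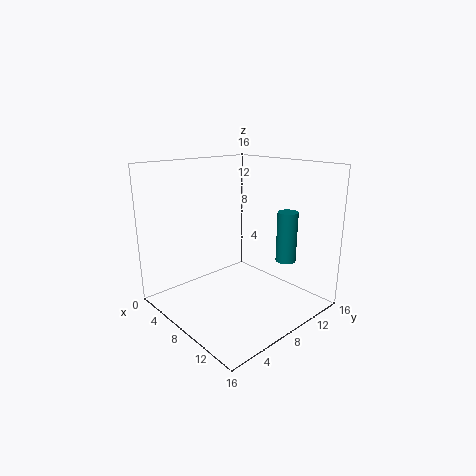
a = 14, b = 9, c = 7, s = 1, col = 'teal'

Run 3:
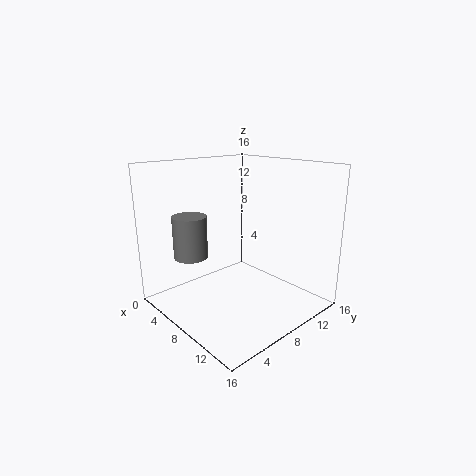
a = 3, b = 5, c = 5, s = 2, col = 'gray'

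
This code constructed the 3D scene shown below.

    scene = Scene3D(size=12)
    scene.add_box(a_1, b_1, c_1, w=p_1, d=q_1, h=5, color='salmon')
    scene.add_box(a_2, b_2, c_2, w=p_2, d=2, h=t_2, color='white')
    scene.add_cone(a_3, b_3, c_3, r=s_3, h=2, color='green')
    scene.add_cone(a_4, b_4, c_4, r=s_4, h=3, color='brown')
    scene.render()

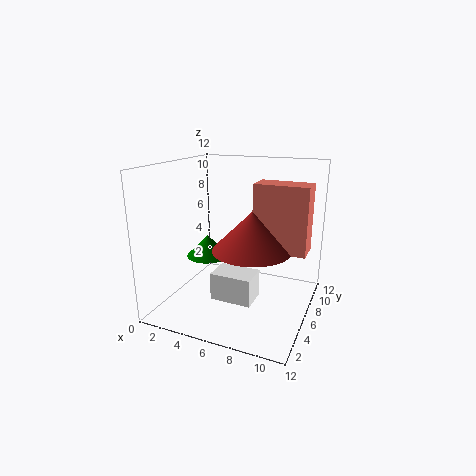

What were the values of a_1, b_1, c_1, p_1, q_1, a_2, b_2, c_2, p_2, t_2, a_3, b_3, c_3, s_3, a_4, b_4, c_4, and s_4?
a_1 = 8
b_1 = 4
c_1 = 6
p_1 = 4
q_1 = 2
a_2 = 6
b_2 = 1
c_2 = 3
p_2 = 3
t_2 = 2
a_3 = 2
b_3 = 8
c_3 = 3
s_3 = 2
a_4 = 8
b_4 = 4
c_4 = 6
s_4 = 3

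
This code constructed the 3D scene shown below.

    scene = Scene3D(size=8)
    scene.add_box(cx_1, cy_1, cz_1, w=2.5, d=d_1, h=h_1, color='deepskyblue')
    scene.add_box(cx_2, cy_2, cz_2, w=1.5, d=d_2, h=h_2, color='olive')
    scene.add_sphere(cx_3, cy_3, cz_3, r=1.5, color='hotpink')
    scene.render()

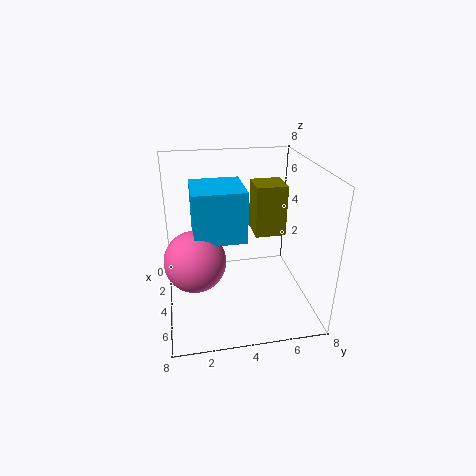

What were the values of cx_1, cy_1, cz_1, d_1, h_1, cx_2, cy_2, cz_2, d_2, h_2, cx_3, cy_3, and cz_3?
cx_1 = 4, cy_1 = 1.5, cz_1 = 5, d_1 = 2.5, h_1 = 2.5, cx_2 = 4.5, cy_2 = 4.5, cz_2 = 5, d_2 = 1.5, h_2 = 2.5, cx_3 = 6, cy_3 = 1.5, cz_3 = 4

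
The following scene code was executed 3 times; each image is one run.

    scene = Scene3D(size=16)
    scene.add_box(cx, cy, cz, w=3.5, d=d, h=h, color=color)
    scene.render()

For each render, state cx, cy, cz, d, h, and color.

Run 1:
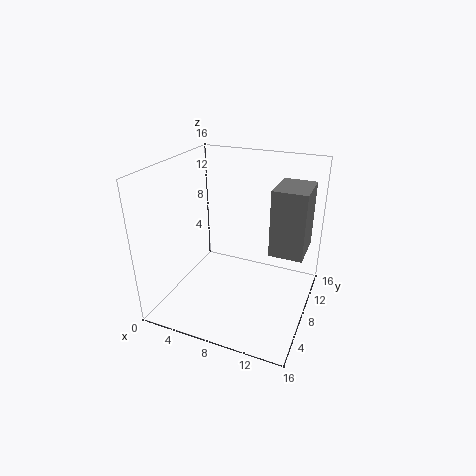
cx = 12; cy = 6.5; cz = 7.5; d = 4.5; h = 7; color = 'gray'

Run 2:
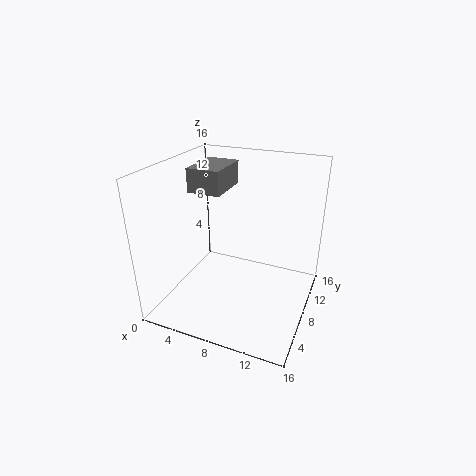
cx = 3.5; cy = 5.5; cz = 13.5; d = 5; h = 2.5; color = 'gray'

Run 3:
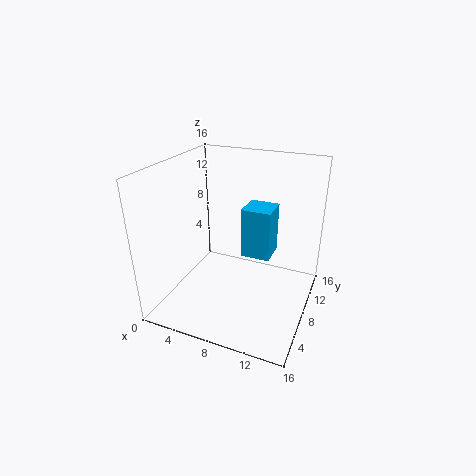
cx = 7.5; cy = 10; cz = 4.5; d = 3.5; h = 6; color = 'deepskyblue'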